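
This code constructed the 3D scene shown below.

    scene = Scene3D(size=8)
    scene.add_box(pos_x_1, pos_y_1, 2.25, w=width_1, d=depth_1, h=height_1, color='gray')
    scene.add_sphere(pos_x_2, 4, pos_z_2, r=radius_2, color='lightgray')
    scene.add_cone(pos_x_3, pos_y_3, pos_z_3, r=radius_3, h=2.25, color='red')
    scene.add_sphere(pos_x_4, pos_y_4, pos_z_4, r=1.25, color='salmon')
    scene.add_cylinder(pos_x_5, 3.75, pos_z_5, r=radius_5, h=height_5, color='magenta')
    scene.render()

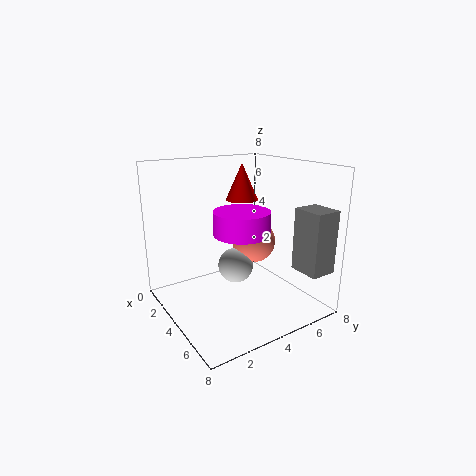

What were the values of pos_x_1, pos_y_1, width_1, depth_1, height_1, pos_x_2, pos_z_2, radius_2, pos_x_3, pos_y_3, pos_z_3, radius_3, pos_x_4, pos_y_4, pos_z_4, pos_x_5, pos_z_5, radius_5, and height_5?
pos_x_1 = 5.75; pos_y_1 = 6.5; width_1 = 1.75; depth_1 = 1.5; height_1 = 3.5; pos_x_2 = 3.75; pos_z_2 = 2.25; radius_2 = 1; pos_x_3 = 1.75; pos_y_3 = 5.75; pos_z_3 = 5.5; radius_3 = 1; pos_x_4 = 3.75; pos_y_4 = 5.25; pos_z_4 = 3.5; pos_x_5 = 4.75; pos_z_5 = 4.5; radius_5 = 1.5; height_5 = 1.25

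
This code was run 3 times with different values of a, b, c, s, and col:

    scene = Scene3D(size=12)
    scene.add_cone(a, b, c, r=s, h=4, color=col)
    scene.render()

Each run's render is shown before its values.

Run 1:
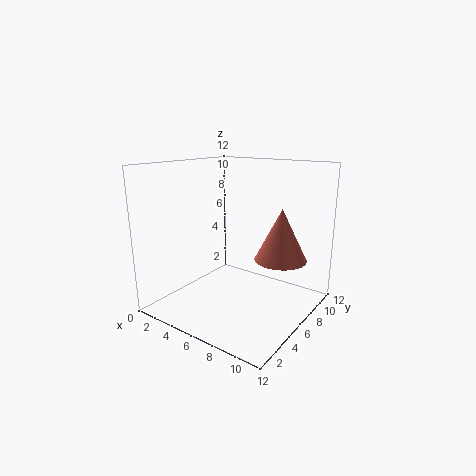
a = 10, b = 6, c = 5, s = 2, col = 'salmon'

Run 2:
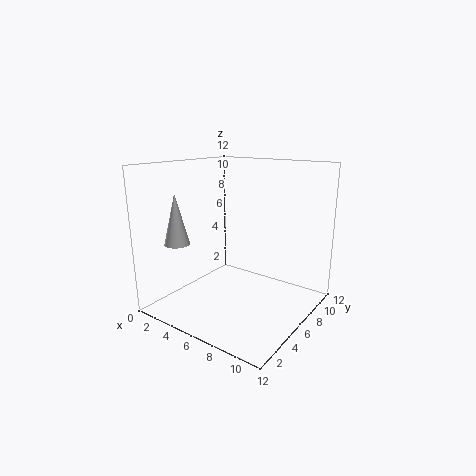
a = 3, b = 2, c = 6, s = 1, col = 'white'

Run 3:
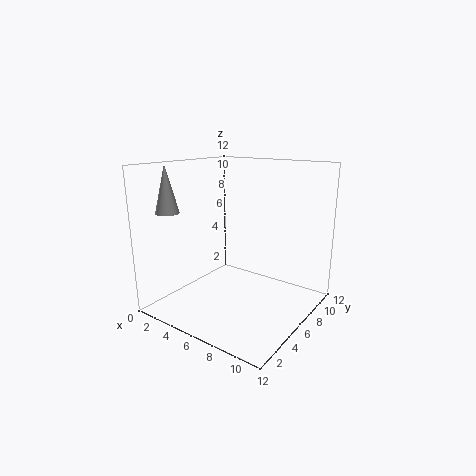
a = 1, b = 3, c = 8, s = 1, col = 'lightgray'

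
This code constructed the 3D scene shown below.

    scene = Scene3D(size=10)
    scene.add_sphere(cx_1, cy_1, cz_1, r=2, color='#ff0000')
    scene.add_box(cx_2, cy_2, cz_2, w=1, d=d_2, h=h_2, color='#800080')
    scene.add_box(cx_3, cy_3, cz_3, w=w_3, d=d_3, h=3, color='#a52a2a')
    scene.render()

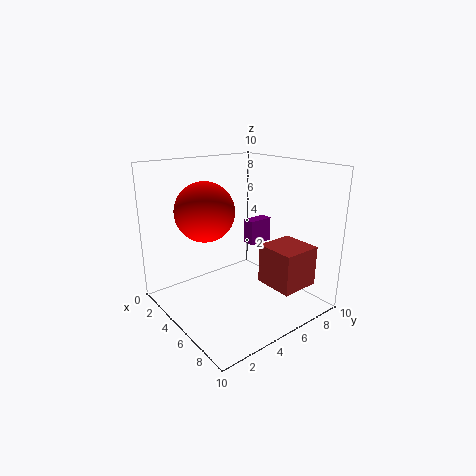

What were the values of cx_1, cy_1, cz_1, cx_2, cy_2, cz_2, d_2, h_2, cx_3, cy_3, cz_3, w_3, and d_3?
cx_1 = 4
cy_1 = 3
cz_1 = 7
cx_2 = 2
cy_2 = 8
cz_2 = 3
d_2 = 2
h_2 = 2
cx_3 = 5
cy_3 = 7
cz_3 = 1
w_3 = 3
d_3 = 3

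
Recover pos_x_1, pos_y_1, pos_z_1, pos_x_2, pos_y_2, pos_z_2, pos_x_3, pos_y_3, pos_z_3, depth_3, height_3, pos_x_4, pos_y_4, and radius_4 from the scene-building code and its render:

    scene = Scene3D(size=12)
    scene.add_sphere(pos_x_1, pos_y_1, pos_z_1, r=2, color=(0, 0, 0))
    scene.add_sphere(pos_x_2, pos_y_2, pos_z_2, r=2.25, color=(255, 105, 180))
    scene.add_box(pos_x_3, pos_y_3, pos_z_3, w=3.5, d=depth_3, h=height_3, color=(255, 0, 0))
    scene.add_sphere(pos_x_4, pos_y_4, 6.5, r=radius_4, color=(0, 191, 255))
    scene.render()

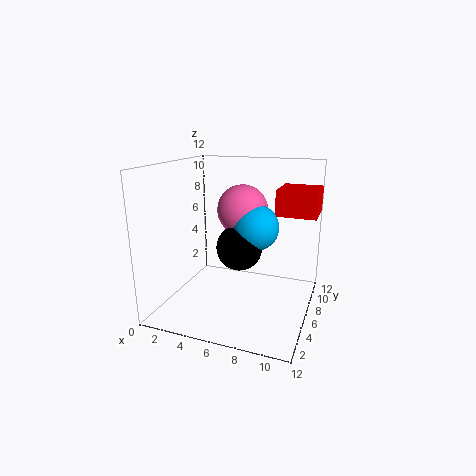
pos_x_1 = 5.75, pos_y_1 = 7, pos_z_1 = 4.75, pos_x_2 = 5.5, pos_y_2 = 8.5, pos_z_2 = 7.75, pos_x_3 = 8.5, pos_y_3 = 8.25, pos_z_3 = 7.5, depth_3 = 3.75, height_3 = 2.25, pos_x_4 = 7, pos_y_4 = 7.75, radius_4 = 2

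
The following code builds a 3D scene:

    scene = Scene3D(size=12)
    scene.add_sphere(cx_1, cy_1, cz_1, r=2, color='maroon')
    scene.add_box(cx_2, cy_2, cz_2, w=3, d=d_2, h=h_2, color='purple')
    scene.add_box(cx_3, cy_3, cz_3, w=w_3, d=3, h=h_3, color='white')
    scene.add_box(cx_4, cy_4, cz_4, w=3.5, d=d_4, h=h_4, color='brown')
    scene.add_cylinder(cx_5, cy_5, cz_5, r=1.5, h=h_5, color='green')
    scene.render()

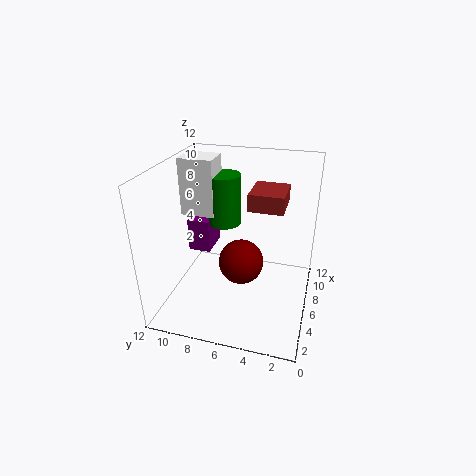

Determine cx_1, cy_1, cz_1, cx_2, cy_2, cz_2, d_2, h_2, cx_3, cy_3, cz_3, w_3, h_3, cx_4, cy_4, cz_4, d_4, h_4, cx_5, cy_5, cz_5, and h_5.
cx_1 = 7, cy_1 = 6, cz_1 = 3, cx_2 = 7, cy_2 = 9, cz_2 = 3.5, d_2 = 2, h_2 = 3, cx_3 = 7, cy_3 = 8.5, cz_3 = 7, w_3 = 2.5, h_3 = 5, cx_4 = 7, cy_4 = 2.5, cz_4 = 8, d_4 = 3, h_4 = 1.5, cx_5 = 8.5, cy_5 = 8, cz_5 = 6, h_5 = 4.5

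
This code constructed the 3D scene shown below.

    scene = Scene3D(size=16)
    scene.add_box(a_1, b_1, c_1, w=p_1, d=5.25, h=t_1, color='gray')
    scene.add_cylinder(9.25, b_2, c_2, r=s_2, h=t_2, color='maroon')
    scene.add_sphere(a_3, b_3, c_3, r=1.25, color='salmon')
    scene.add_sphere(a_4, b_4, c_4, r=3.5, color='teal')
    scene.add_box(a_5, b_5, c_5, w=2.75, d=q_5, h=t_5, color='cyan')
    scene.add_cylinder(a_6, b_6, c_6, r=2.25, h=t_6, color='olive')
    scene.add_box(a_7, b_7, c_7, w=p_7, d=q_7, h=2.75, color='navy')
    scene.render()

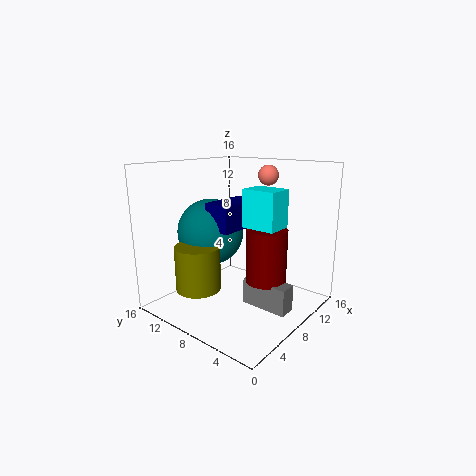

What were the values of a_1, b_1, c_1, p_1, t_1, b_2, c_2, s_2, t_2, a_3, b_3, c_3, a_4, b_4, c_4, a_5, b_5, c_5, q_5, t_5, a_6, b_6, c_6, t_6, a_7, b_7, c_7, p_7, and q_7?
a_1 = 7.75, b_1 = 1.75, c_1 = 0.5, p_1 = 2, t_1 = 3, b_2 = 5, c_2 = 3.25, s_2 = 2.25, t_2 = 6, a_3 = 14.5, b_3 = 8.5, c_3 = 14.25, a_4 = 5.5, b_4 = 9.75, c_4 = 9, a_5 = 5.5, b_5 = 2, c_5 = 10.25, q_5 = 3.5, t_5 = 3.75, a_6 = 2.25, b_6 = 8.5, c_6 = 4, t_6 = 4.5, a_7 = 3.75, b_7 = 6, c_7 = 9.75, p_7 = 5.25, q_7 = 2.75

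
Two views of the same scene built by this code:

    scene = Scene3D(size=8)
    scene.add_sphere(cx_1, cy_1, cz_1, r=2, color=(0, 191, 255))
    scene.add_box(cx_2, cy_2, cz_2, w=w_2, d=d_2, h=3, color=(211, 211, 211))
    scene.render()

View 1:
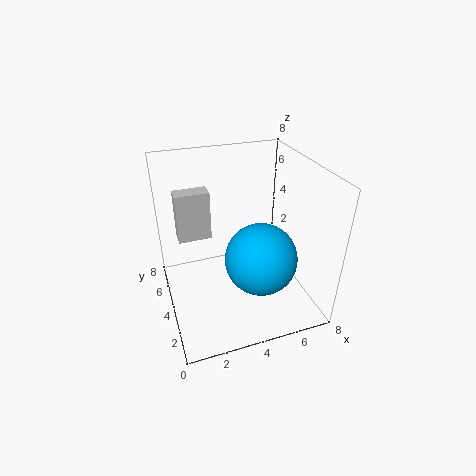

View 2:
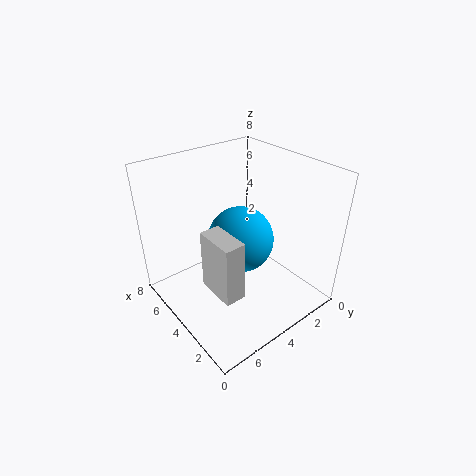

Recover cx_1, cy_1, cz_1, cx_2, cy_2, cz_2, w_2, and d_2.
cx_1 = 5
cy_1 = 3
cz_1 = 3
cx_2 = 1
cy_2 = 6
cz_2 = 3
w_2 = 2
d_2 = 1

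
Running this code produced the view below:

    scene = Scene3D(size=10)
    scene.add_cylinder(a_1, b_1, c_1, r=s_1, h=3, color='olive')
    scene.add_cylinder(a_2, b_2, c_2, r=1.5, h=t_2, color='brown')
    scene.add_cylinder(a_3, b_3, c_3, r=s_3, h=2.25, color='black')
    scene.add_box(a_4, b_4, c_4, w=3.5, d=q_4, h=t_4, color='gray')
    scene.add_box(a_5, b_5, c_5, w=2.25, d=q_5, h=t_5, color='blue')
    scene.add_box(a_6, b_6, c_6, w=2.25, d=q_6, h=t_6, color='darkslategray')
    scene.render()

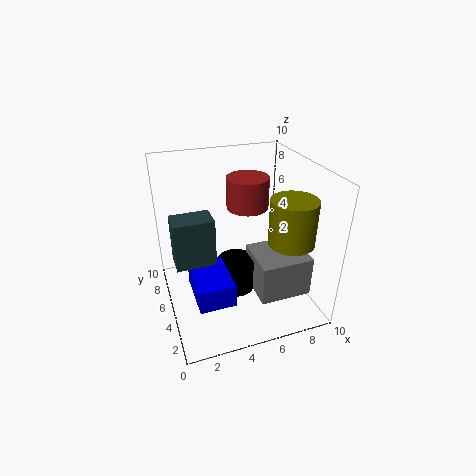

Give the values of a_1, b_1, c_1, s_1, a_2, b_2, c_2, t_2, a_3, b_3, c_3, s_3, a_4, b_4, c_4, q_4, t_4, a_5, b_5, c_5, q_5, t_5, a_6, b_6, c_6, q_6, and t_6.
a_1 = 7.75
b_1 = 2.5
c_1 = 5.5
s_1 = 1.5
a_2 = 6.25
b_2 = 6.5
c_2 = 6.5
t_2 = 2.25
a_3 = 4.5
b_3 = 4
c_3 = 1.75
s_3 = 1.25
a_4 = 5.5
b_4 = 1.5
c_4 = 1.75
q_4 = 3.25
t_4 = 2.75
a_5 = 1.25
b_5 = 1
c_5 = 2.75
q_5 = 3.25
t_5 = 1.5
a_6 = 0.25
b_6 = 1.5
c_6 = 5.75
q_6 = 1.5
t_6 = 2.75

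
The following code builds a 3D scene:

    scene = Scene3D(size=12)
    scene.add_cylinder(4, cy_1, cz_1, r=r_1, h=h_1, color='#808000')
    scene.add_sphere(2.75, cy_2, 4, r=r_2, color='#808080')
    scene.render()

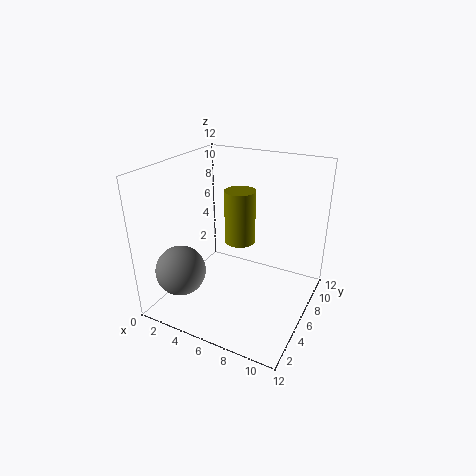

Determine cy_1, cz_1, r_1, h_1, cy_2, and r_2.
cy_1 = 10.25; cz_1 = 3.25; r_1 = 1.5; h_1 = 5.25; cy_2 = 2.25; r_2 = 2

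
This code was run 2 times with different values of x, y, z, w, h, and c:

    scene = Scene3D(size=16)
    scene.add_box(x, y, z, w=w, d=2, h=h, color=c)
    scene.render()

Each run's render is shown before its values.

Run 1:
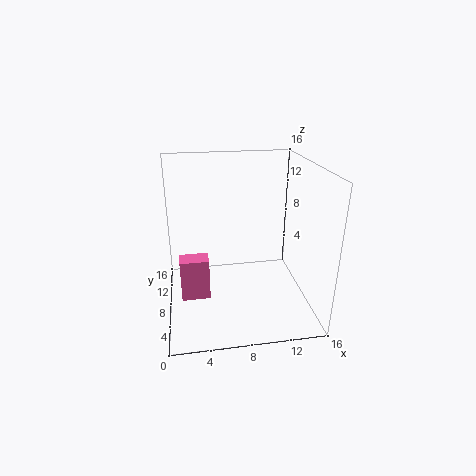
x = 1.5, y = 5, z = 2.5, w = 3, h = 4.5, c = 'hotpink'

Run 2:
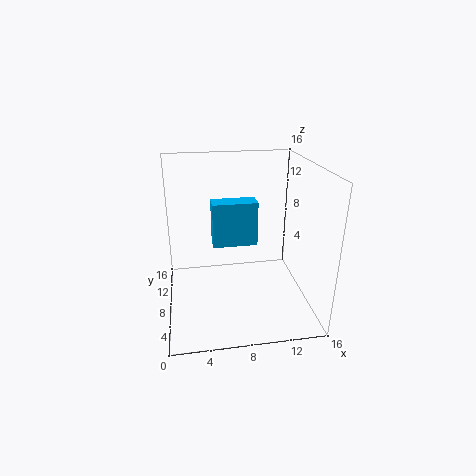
x = 5, y = 5, z = 8.5, w = 4.5, h = 4.5, c = 'deepskyblue'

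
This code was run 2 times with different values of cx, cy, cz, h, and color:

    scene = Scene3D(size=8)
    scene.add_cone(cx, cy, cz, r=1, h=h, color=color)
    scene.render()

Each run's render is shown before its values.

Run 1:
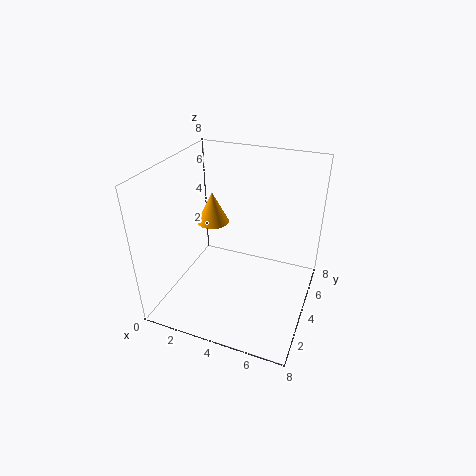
cx = 1.5, cy = 6, cz = 3.5, h = 2, color = 'orange'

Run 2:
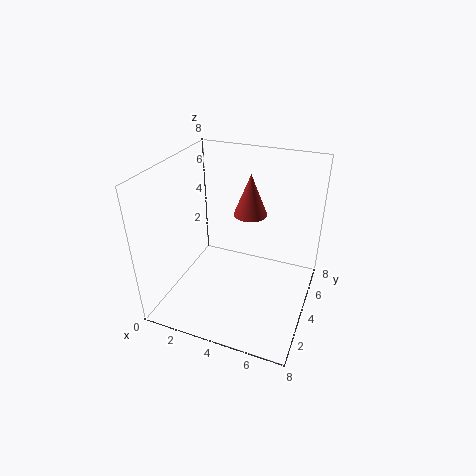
cx = 4, cy = 6, cz = 4.5, h = 2.5, color = 'brown'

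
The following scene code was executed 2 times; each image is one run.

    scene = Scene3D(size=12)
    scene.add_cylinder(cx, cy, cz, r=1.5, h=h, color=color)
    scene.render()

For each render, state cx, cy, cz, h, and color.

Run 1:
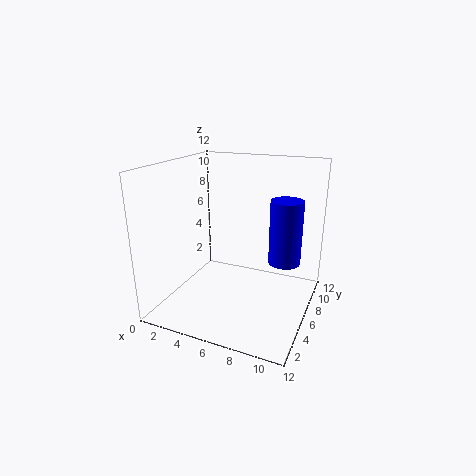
cx = 9; cy = 10; cz = 2.5; h = 6; color = 'blue'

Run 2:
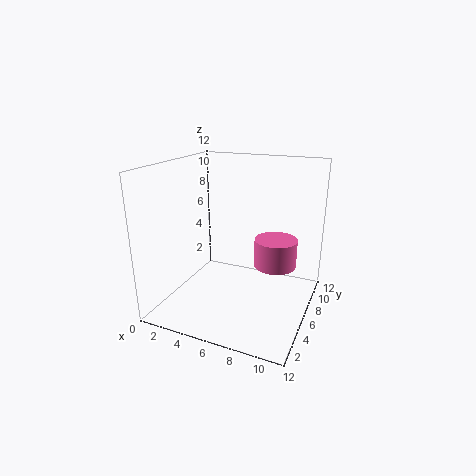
cx = 10; cy = 3.5; cz = 5.5; h = 2; color = 'hotpink'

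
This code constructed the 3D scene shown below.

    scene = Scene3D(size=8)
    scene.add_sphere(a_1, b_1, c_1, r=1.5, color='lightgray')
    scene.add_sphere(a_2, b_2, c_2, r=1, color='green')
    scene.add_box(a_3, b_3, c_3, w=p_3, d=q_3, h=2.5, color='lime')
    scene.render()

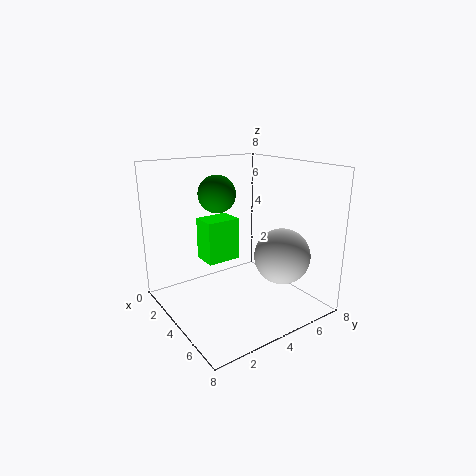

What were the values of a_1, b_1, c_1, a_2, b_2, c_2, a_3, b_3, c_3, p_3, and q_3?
a_1 = 6, b_1 = 5.5, c_1 = 3.25, a_2 = 3.5, b_2 = 3, c_2 = 6.5, a_3 = 1.5, b_3 = 2.75, c_3 = 2.25, p_3 = 1.5, q_3 = 2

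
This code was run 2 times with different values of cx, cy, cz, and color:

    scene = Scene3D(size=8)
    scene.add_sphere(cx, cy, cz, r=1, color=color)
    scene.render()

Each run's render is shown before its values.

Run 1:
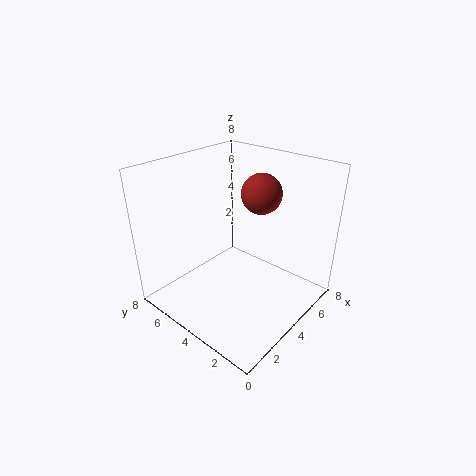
cx = 4; cy = 2.5; cz = 7; color = 'brown'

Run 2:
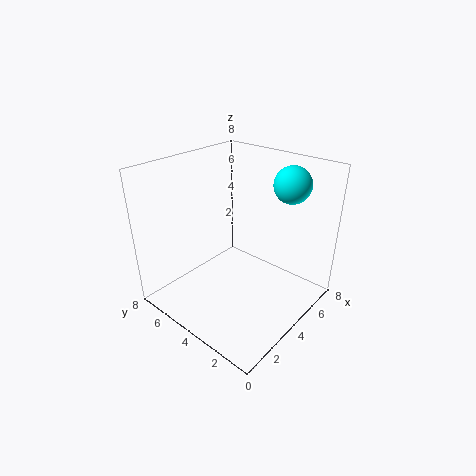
cx = 6; cy = 2; cz = 7; color = 'cyan'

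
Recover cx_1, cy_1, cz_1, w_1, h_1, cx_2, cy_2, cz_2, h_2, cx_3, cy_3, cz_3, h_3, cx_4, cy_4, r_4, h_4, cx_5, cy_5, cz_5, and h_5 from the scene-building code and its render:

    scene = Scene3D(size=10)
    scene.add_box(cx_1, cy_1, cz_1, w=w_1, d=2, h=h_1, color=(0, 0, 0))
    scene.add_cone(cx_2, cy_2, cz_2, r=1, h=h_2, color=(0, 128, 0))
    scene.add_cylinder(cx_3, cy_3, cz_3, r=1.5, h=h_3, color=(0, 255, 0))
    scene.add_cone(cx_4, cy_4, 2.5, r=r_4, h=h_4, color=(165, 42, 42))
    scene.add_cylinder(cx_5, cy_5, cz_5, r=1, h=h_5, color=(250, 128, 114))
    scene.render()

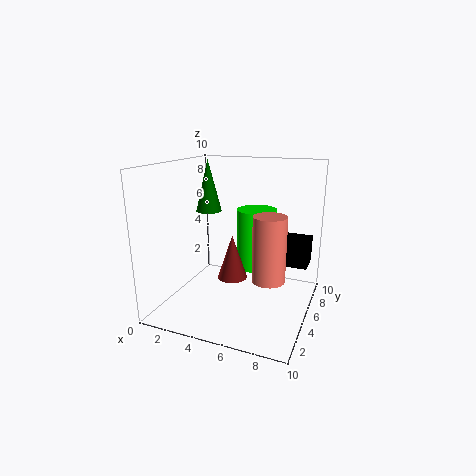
cx_1 = 6, cy_1 = 7, cz_1 = 2.5, w_1 = 3.5, h_1 = 2, cx_2 = 1.5, cy_2 = 7.5, cz_2 = 6, h_2 = 4, cx_3 = 5.5, cy_3 = 7.5, cz_3 = 2, h_3 = 4.5, cx_4 = 5, cy_4 = 4, r_4 = 1, h_4 = 3, cx_5 = 8, cy_5 = 2.5, cz_5 = 3.5, h_5 = 4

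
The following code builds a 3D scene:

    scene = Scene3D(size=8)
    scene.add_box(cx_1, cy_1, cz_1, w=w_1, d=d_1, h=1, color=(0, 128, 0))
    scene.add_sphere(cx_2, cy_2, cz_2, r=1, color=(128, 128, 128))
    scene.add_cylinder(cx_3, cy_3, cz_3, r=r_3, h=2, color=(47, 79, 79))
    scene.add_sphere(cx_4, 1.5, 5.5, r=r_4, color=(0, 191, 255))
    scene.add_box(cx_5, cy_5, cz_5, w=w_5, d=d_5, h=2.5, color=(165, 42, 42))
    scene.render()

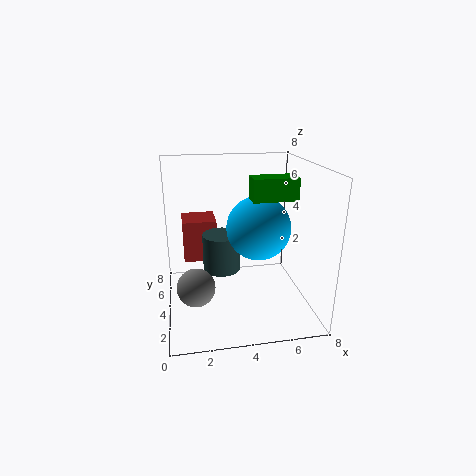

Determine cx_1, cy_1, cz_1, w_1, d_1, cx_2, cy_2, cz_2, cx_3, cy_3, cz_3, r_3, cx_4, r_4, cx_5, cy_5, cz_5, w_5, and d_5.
cx_1 = 4
cy_1 = 0.5
cz_1 = 7
w_1 = 2
d_1 = 1
cx_2 = 1.5
cy_2 = 2.5
cz_2 = 2
cx_3 = 3
cy_3 = 3.5
cz_3 = 2.5
r_3 = 1
cx_4 = 4.5
r_4 = 1.5
cx_5 = 1
cy_5 = 5.5
cz_5 = 2
w_5 = 2
d_5 = 2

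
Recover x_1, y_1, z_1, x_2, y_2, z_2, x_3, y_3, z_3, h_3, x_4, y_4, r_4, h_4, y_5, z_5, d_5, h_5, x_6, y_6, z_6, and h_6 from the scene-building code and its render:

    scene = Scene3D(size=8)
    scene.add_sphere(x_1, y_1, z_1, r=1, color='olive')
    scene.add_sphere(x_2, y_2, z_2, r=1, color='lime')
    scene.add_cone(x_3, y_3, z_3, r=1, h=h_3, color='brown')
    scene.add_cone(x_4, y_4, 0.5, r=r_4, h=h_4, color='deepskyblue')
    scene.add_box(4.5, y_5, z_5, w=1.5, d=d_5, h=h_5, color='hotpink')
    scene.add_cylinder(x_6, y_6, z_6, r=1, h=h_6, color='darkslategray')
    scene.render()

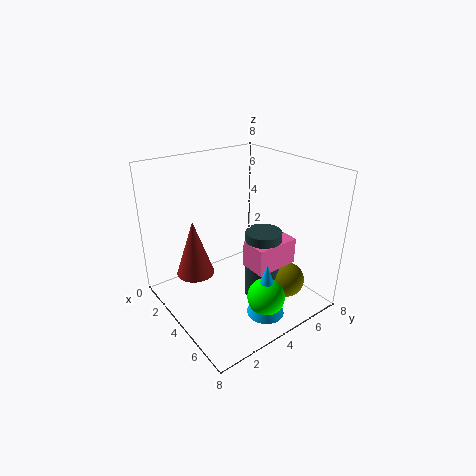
x_1 = 6, y_1 = 6, z_1 = 1.5, x_2 = 6.5, y_2 = 4, z_2 = 1.5, x_3 = 3.5, y_3 = 1.5, z_3 = 2.5, h_3 = 3, x_4 = 6.5, y_4 = 4, r_4 = 1, h_4 = 3, y_5 = 4, z_5 = 2.5, d_5 = 2.5, h_5 = 1.5, x_6 = 5, y_6 = 5, z_6 = 0.5, h_6 = 4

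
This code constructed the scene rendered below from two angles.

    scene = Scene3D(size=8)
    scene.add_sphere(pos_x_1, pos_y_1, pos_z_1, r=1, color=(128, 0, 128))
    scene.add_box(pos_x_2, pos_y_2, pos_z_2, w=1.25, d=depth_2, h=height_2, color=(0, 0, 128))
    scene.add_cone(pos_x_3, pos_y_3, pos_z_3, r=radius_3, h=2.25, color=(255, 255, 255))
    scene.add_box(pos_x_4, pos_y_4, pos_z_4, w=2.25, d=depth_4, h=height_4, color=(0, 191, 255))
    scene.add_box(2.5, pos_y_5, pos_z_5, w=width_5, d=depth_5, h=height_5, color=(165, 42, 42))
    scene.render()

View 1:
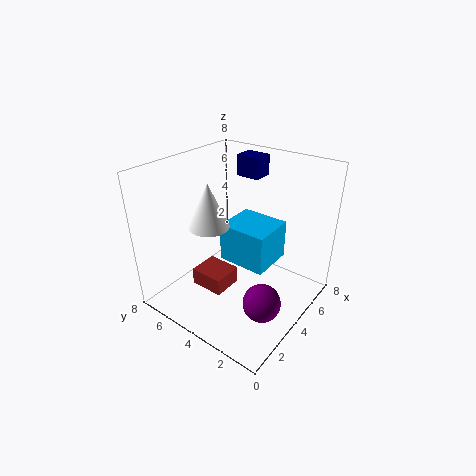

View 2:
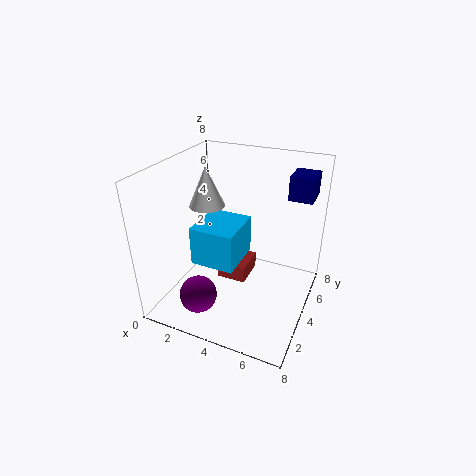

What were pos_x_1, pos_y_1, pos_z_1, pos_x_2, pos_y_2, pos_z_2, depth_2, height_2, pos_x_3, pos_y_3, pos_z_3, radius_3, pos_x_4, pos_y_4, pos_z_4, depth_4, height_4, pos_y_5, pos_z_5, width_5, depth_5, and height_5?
pos_x_1 = 2.75
pos_y_1 = 1.5
pos_z_1 = 1.5
pos_x_2 = 6.5
pos_y_2 = 4.5
pos_z_2 = 6.5
depth_2 = 1.5
height_2 = 1.25
pos_x_3 = 2
pos_y_3 = 4.25
pos_z_3 = 5.5
radius_3 = 1
pos_x_4 = 2.5
pos_y_4 = 1.5
pos_z_4 = 3.5
depth_4 = 2.5
height_4 = 2
pos_y_5 = 4.25
pos_z_5 = 0.75
width_5 = 1.75
depth_5 = 2
height_5 = 1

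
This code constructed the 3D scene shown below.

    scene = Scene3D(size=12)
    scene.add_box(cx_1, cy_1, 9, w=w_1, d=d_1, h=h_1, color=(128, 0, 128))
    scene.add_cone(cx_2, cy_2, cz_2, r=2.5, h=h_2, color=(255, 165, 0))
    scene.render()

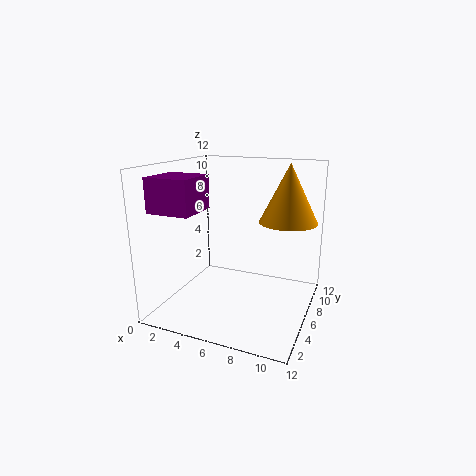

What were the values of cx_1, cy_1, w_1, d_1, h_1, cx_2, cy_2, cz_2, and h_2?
cx_1 = 1.5; cy_1 = 0.25; w_1 = 3.25; d_1 = 3.25; h_1 = 2.5; cx_2 = 9.5; cy_2 = 8.75; cz_2 = 7; h_2 = 5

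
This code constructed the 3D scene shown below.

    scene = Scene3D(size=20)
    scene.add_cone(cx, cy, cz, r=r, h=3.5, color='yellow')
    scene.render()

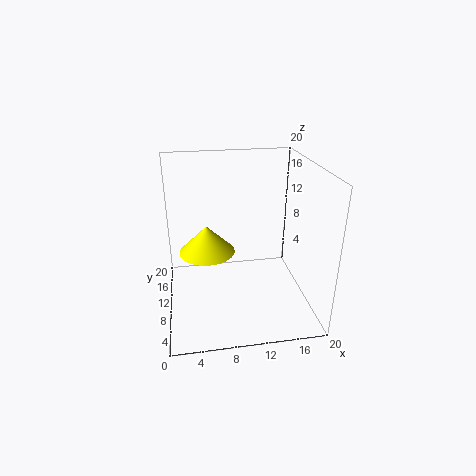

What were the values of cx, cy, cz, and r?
cx = 5.5; cy = 7; cz = 10; r = 3.5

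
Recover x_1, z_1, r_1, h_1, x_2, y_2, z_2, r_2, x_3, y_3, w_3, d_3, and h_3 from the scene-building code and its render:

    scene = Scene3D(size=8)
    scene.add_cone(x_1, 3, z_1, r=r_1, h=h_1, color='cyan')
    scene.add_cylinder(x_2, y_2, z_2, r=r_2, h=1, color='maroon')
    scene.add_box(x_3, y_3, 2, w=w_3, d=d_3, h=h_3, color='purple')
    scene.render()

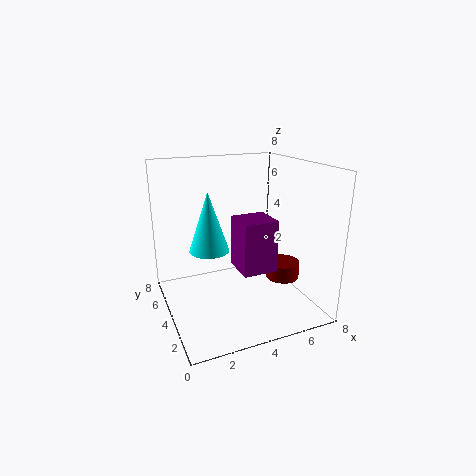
x_1 = 2; z_1 = 4; r_1 = 1; h_1 = 3; x_2 = 7; y_2 = 4; z_2 = 1; r_2 = 1; x_3 = 4; y_3 = 3; w_3 = 2; d_3 = 2; h_3 = 3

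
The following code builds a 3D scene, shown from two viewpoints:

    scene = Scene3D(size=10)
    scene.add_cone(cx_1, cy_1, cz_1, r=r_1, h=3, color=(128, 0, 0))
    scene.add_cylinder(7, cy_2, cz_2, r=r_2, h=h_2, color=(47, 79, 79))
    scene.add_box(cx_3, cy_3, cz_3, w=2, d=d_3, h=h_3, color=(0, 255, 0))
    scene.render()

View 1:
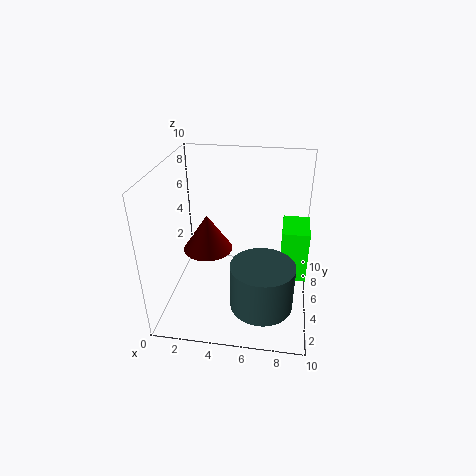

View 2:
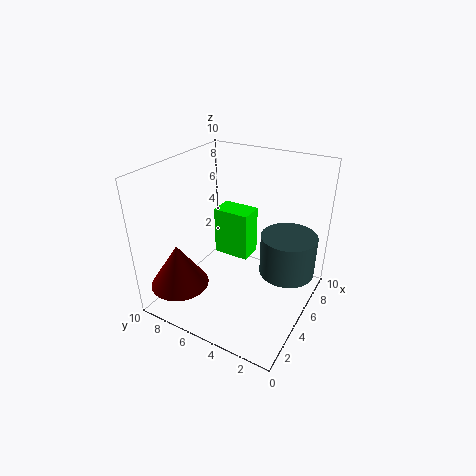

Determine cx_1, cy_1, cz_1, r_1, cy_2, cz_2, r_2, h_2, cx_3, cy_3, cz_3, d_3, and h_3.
cx_1 = 2; cy_1 = 8; cz_1 = 2; r_1 = 2; cy_2 = 2; cz_2 = 2; r_2 = 2; h_2 = 3; cx_3 = 8; cy_3 = 6; cz_3 = 1; d_3 = 3; h_3 = 4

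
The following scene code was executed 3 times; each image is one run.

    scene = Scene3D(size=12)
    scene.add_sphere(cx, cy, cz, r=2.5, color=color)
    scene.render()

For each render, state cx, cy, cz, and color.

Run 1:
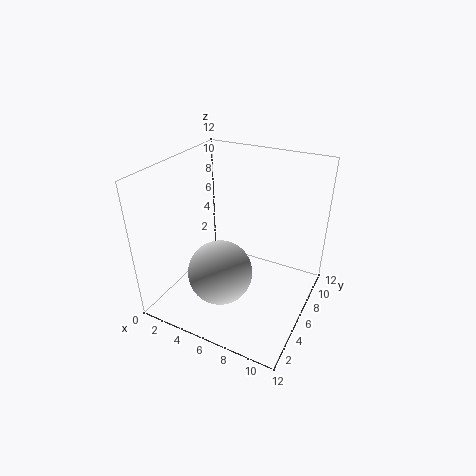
cx = 6, cy = 3, cz = 4.5, color = 'lightgray'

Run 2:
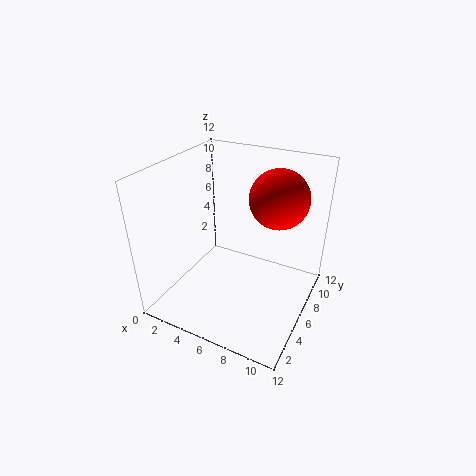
cx = 8.5, cy = 8.5, cz = 9, color = 'red'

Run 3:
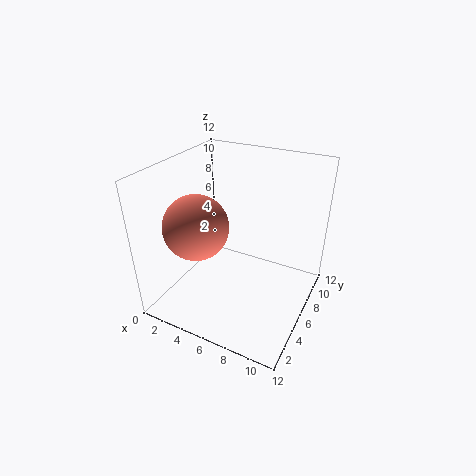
cx = 4, cy = 3, cz = 8, color = 'salmon'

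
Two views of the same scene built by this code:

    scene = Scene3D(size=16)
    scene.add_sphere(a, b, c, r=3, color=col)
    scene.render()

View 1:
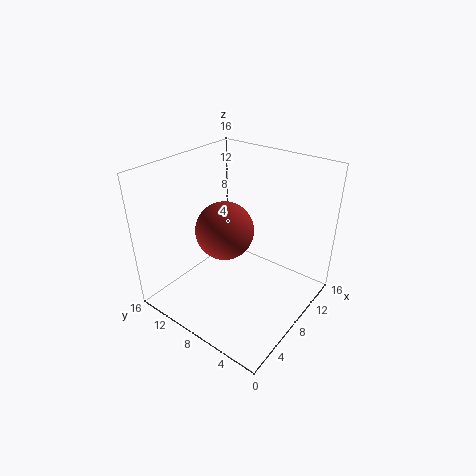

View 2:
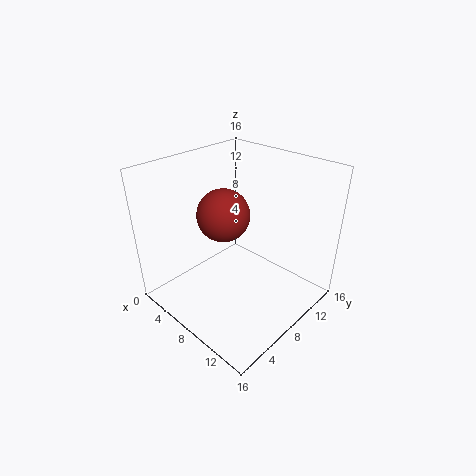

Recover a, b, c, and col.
a = 5.75
b = 8
c = 10
col = 'brown'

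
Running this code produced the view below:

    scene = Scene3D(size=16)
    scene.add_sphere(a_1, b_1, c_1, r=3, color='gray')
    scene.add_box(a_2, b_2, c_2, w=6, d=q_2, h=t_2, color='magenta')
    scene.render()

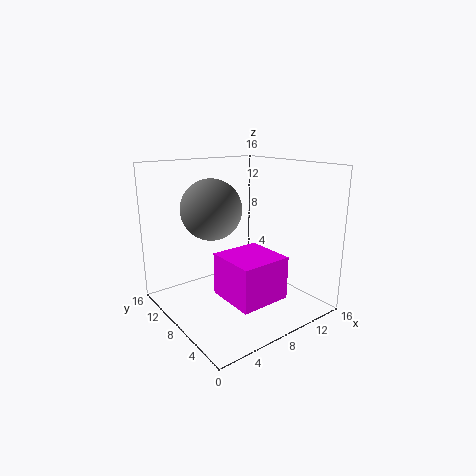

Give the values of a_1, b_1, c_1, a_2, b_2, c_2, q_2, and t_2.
a_1 = 4; b_1 = 7; c_1 = 12; a_2 = 6; b_2 = 4; c_2 = 1; q_2 = 6; t_2 = 5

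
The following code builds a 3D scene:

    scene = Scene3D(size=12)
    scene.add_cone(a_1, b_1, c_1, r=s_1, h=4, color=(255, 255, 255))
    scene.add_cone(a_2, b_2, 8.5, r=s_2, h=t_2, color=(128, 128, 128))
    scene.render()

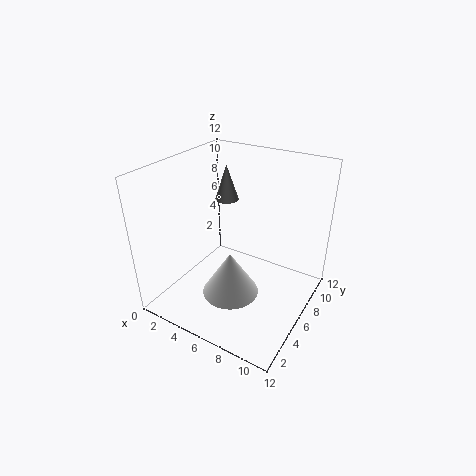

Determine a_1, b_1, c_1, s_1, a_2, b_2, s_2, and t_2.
a_1 = 5.5
b_1 = 5.5
c_1 = 0.5
s_1 = 2.5
a_2 = 4
b_2 = 7.5
s_2 = 1
t_2 = 3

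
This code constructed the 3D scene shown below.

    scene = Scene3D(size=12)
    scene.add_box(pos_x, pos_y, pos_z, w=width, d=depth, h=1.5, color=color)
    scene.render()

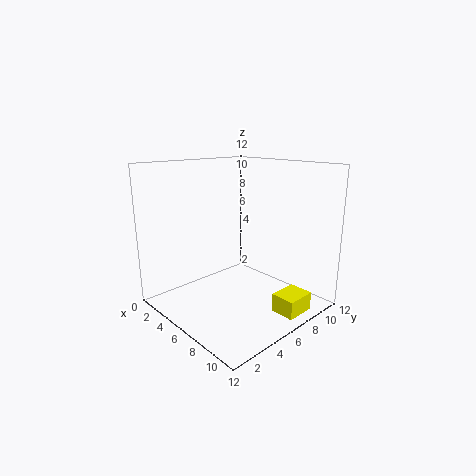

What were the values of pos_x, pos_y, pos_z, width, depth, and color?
pos_x = 9.5; pos_y = 6.5; pos_z = 0.5; width = 2; depth = 2.5; color = 'yellow'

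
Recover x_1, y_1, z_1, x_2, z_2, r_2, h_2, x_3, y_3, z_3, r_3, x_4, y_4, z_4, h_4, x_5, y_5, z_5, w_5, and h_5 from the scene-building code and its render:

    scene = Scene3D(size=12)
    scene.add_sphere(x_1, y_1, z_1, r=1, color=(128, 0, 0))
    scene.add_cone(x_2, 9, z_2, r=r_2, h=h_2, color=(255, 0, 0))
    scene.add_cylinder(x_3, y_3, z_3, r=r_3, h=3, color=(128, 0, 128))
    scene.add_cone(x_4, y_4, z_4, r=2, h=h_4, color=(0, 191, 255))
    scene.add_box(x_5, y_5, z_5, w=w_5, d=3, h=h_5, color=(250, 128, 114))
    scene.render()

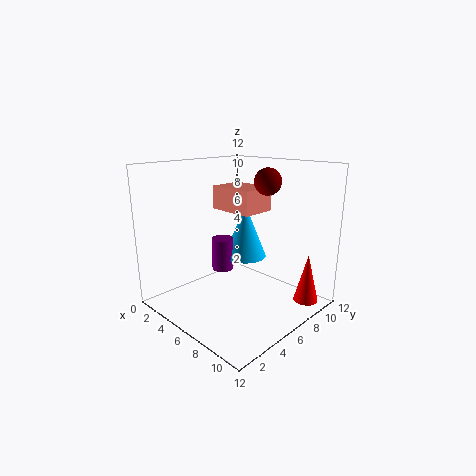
x_1 = 9; y_1 = 6; z_1 = 11; x_2 = 11; z_2 = 1; r_2 = 1; h_2 = 4; x_3 = 3; y_3 = 7; z_3 = 2; r_3 = 1; x_4 = 4; y_4 = 9; z_4 = 3; h_4 = 5; x_5 = 3; y_5 = 6; z_5 = 8; w_5 = 4; h_5 = 2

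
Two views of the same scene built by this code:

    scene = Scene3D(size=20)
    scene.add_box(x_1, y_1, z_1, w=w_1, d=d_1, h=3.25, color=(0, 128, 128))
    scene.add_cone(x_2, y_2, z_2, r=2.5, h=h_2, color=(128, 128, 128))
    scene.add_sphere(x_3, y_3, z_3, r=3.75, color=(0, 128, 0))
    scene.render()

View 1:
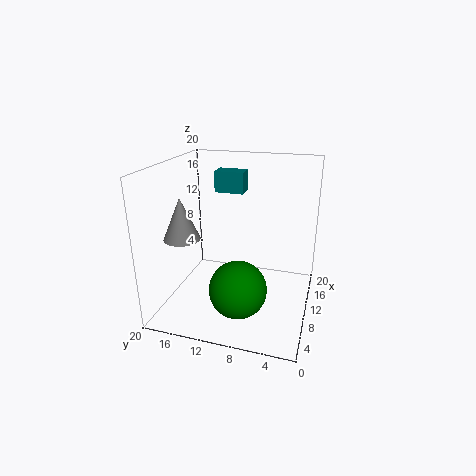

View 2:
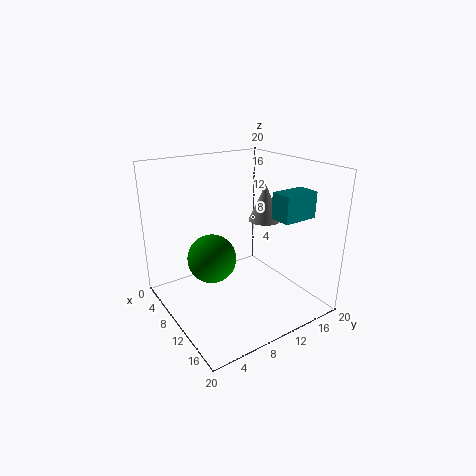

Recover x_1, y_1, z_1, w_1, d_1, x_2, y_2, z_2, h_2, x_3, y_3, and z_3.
x_1 = 15.75
y_1 = 11
z_1 = 14.5
w_1 = 2.75
d_1 = 4.5
x_2 = 7
y_2 = 17
z_2 = 10.25
h_2 = 5.75
x_3 = 5
y_3 = 8.5
z_3 = 5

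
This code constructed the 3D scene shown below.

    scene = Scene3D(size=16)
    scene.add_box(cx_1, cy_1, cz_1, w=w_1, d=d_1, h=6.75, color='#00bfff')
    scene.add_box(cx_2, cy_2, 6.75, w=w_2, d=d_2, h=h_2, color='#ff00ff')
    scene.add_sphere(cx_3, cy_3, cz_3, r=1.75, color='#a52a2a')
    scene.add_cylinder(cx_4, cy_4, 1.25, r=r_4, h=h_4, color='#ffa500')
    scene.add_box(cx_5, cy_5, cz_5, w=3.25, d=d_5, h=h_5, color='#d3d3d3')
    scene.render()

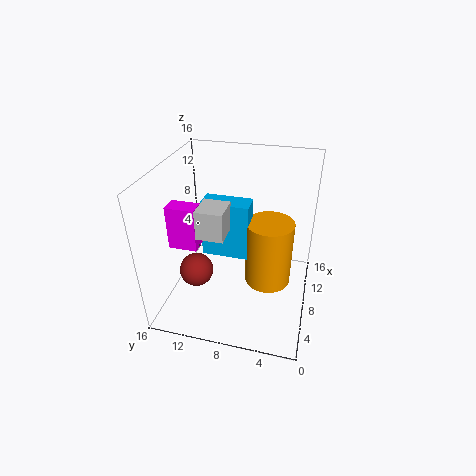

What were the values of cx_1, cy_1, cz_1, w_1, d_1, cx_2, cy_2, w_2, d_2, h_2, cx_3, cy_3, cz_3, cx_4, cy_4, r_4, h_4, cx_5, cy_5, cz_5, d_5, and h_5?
cx_1 = 8.5; cy_1 = 7; cz_1 = 4.75; w_1 = 2.5; d_1 = 5.5; cx_2 = 6; cy_2 = 12.25; w_2 = 2; d_2 = 3.25; h_2 = 5; cx_3 = 4; cy_3 = 11.5; cz_3 = 6; cx_4 = 10; cy_4 = 4.75; r_4 = 2.75; h_4 = 8; cx_5 = 5.5; cy_5 = 9; cz_5 = 8.75; d_5 = 3; h_5 = 3.25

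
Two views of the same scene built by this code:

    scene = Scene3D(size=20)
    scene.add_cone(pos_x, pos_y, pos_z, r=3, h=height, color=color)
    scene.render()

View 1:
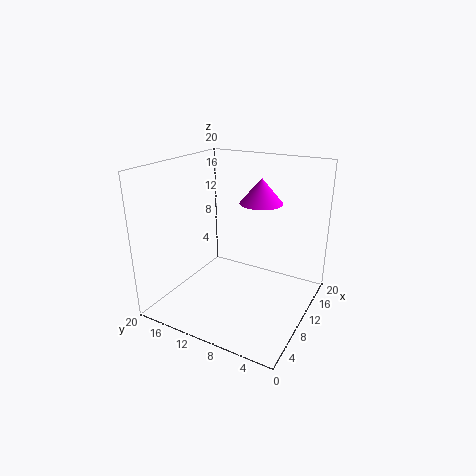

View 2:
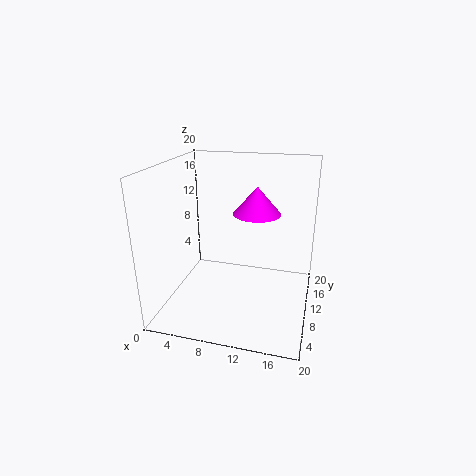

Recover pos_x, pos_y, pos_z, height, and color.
pos_x = 13; pos_y = 8; pos_z = 14.5; height = 3.5; color = 'magenta'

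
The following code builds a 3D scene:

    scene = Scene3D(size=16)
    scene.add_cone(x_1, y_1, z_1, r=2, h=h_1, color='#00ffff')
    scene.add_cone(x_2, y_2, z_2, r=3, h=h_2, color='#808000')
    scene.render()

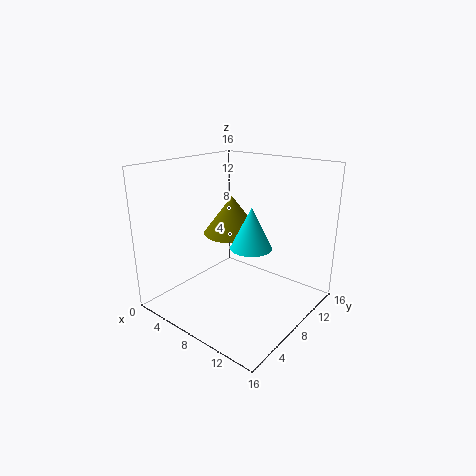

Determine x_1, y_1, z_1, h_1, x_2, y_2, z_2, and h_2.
x_1 = 12; y_1 = 5; z_1 = 9; h_1 = 4; x_2 = 8; y_2 = 7; z_2 = 9; h_2 = 4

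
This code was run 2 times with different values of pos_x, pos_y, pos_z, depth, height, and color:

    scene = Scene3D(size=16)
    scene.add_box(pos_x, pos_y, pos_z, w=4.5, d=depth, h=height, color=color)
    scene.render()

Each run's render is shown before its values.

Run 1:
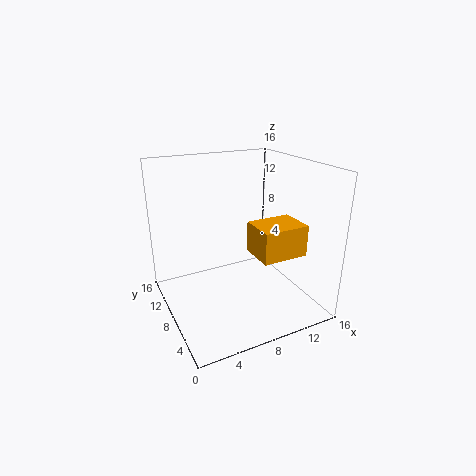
pos_x = 7, pos_y = 0.5, pos_z = 8.5, depth = 3.5, height = 3, color = 'orange'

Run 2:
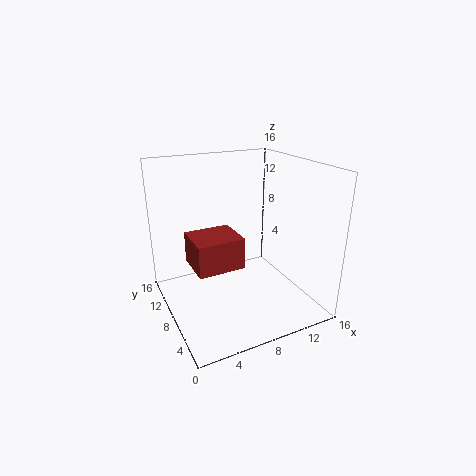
pos_x = 1.5, pos_y = 2.5, pos_z = 7.5, depth = 4, height = 3, color = 'brown'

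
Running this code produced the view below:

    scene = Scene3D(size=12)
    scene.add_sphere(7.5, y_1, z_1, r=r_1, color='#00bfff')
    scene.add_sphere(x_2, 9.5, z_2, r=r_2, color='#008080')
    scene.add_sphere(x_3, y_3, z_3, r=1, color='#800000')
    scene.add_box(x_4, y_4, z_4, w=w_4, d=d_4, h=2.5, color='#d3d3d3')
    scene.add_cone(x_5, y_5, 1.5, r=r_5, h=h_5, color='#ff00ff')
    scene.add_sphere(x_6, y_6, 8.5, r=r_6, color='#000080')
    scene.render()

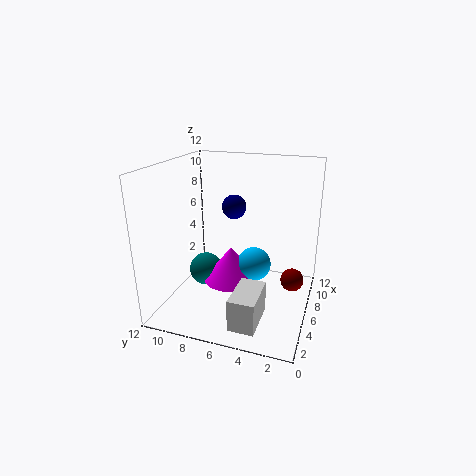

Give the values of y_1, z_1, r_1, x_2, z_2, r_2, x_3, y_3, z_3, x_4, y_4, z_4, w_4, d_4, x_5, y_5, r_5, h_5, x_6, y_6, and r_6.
y_1 = 5
z_1 = 3
r_1 = 1.5
x_2 = 7
z_2 = 2
r_2 = 1.5
x_3 = 7.5
y_3 = 1.5
z_3 = 2
x_4 = 0.5
y_4 = 3
z_4 = 1
w_4 = 3.5
d_4 = 2
x_5 = 7
y_5 = 7
r_5 = 2.5
h_5 = 3
x_6 = 6.5
y_6 = 6.5
r_6 = 1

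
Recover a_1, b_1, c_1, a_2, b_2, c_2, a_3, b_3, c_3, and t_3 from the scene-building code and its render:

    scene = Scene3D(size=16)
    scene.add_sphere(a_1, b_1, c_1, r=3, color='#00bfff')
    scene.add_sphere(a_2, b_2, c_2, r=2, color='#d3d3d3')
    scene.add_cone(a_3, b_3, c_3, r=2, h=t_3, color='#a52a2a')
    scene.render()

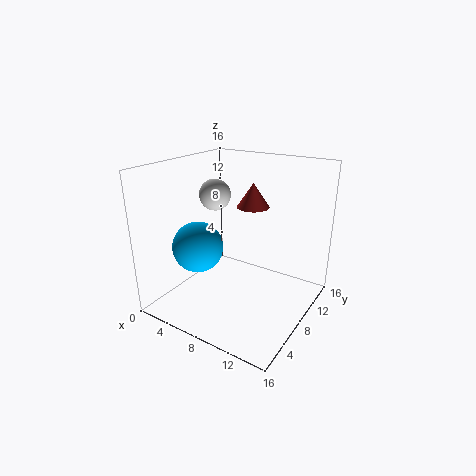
a_1 = 3; b_1 = 7; c_1 = 6; a_2 = 2; b_2 = 12; c_2 = 11; a_3 = 7; b_3 = 13; c_3 = 10; t_3 = 3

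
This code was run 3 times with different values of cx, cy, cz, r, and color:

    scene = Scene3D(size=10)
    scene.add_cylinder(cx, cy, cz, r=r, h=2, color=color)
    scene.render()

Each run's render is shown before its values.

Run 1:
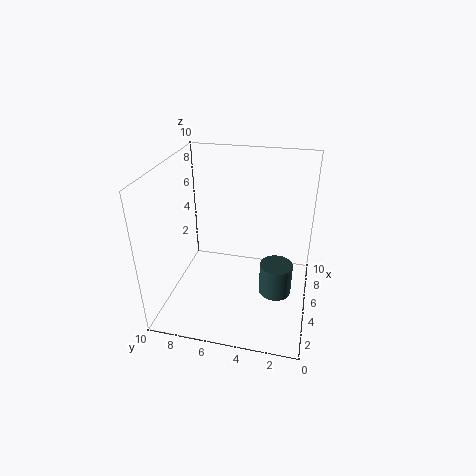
cx = 2.5, cy = 2, cz = 3, r = 1, color = 'darkslategray'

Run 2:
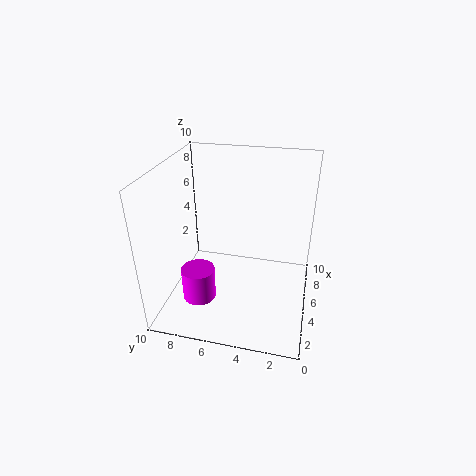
cx = 1, cy = 6.5, cz = 3, r = 1, color = 'magenta'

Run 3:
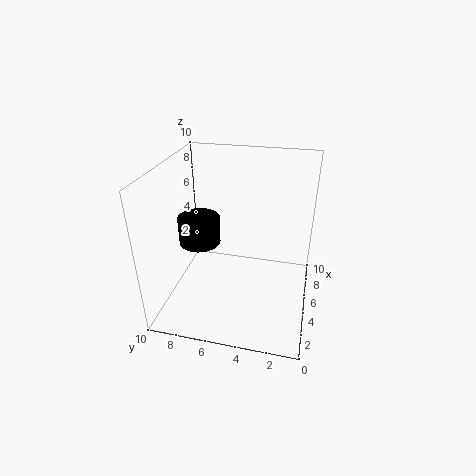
cx = 5.5, cy = 8, cz = 4, r = 1.5, color = 'black'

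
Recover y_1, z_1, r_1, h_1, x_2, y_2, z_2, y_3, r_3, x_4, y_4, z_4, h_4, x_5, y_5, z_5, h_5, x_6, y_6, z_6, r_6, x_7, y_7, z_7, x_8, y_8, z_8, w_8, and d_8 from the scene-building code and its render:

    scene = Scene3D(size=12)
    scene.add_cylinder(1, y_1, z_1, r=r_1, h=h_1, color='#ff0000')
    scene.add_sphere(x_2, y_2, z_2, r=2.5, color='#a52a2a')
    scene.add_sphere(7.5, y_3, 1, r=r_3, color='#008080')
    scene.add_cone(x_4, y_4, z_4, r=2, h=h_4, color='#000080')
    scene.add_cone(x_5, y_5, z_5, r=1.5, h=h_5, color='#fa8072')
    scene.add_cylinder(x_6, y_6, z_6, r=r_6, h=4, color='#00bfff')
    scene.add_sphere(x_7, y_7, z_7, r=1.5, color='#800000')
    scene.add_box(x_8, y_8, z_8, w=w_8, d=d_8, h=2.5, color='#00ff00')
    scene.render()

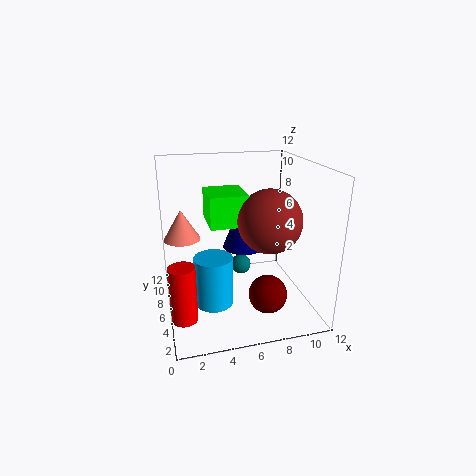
y_1 = 3; z_1 = 1; r_1 = 1; h_1 = 4.5; x_2 = 8; y_2 = 4; z_2 = 8; y_3 = 10.5; r_3 = 1; x_4 = 7.5; y_4 = 9.5; z_4 = 3.5; h_4 = 5; x_5 = 1.5; y_5 = 7; z_5 = 6; h_5 = 2.5; x_6 = 3.5; y_6 = 4; z_6 = 1.5; r_6 = 1.5; x_7 = 7.5; y_7 = 2.5; z_7 = 2.5; x_8 = 3.5; y_8 = 4.5; z_8 = 7.5; w_8 = 3; d_8 = 3.5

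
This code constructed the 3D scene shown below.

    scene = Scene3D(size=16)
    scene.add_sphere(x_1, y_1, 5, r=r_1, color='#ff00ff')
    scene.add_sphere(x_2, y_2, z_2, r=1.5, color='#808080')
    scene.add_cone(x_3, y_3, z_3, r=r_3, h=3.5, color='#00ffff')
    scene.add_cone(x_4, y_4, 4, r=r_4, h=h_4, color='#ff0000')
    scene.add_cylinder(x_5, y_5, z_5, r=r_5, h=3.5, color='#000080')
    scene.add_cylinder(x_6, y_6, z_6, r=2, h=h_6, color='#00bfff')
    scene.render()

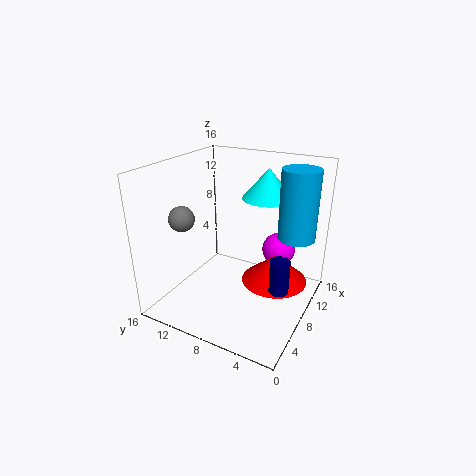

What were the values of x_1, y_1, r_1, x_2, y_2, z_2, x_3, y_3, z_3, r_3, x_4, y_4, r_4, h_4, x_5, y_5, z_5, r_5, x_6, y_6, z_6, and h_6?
x_1 = 13; y_1 = 5; r_1 = 2; x_2 = 6.5; y_2 = 14.5; z_2 = 9.5; x_3 = 12.5; y_3 = 6.5; z_3 = 11.5; r_3 = 3; x_4 = 8; y_4 = 3.5; r_4 = 3.5; h_4 = 3; x_5 = 5.5; y_5 = 2; z_5 = 4.5; r_5 = 1; x_6 = 10; y_6 = 2; z_6 = 8.5; h_6 = 7.5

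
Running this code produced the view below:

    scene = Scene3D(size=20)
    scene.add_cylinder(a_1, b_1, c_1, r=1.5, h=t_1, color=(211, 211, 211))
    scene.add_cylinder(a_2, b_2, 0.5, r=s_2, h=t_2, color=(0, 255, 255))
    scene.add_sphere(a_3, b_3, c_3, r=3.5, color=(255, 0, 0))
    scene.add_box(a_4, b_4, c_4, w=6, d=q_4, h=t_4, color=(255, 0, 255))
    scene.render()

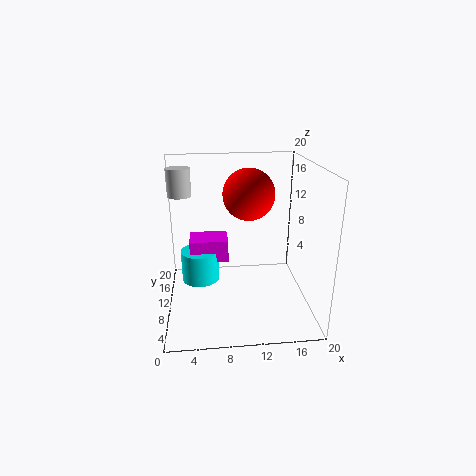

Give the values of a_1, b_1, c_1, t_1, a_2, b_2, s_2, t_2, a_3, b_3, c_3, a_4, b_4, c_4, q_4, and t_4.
a_1 = 2.5, b_1 = 9, c_1 = 16.5, t_1 = 3.5, a_2 = 4.5, b_2 = 16, s_2 = 3, t_2 = 5, a_3 = 11.5, b_3 = 10.5, c_3 = 16, a_4 = 3, b_4 = 14.5, c_4 = 4, q_4 = 4.5, t_4 = 3.5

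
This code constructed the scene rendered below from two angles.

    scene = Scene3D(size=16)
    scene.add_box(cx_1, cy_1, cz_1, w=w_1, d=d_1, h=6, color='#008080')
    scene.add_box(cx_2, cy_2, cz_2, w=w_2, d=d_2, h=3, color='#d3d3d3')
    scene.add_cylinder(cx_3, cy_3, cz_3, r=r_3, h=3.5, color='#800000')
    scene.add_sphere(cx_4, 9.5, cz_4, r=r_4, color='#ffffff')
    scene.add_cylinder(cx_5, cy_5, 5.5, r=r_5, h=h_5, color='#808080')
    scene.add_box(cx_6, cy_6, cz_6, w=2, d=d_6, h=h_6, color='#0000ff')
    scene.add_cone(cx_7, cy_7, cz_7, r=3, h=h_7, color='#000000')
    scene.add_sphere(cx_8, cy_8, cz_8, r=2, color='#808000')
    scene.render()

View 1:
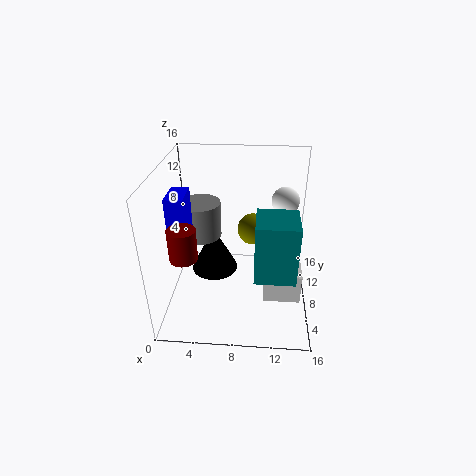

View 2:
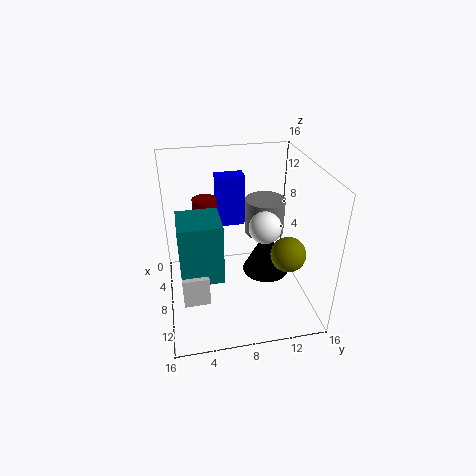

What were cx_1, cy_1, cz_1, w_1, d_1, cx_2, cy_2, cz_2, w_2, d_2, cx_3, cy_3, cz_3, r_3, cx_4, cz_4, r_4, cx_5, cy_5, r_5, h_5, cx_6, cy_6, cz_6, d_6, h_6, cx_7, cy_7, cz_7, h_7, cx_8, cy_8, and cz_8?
cx_1 = 10
cy_1 = 1.5
cz_1 = 7
w_1 = 4
d_1 = 4
cx_2 = 11
cy_2 = 1.5
cz_2 = 5
w_2 = 3.5
d_2 = 2.5
cx_3 = 2.5
cy_3 = 5
cz_3 = 7
r_3 = 1.5
cx_4 = 13
cz_4 = 12
r_4 = 1.5
cx_5 = 3
cy_5 = 12.5
r_5 = 2.5
h_5 = 4.5
cx_6 = 0.5
cy_6 = 6.5
cz_6 = 6.5
d_6 = 3.5
h_6 = 6.5
cx_7 = 4.5
cy_7 = 12.5
cz_7 = 0.5
h_7 = 6
cx_8 = 9.5
cy_8 = 13.5
cz_8 = 6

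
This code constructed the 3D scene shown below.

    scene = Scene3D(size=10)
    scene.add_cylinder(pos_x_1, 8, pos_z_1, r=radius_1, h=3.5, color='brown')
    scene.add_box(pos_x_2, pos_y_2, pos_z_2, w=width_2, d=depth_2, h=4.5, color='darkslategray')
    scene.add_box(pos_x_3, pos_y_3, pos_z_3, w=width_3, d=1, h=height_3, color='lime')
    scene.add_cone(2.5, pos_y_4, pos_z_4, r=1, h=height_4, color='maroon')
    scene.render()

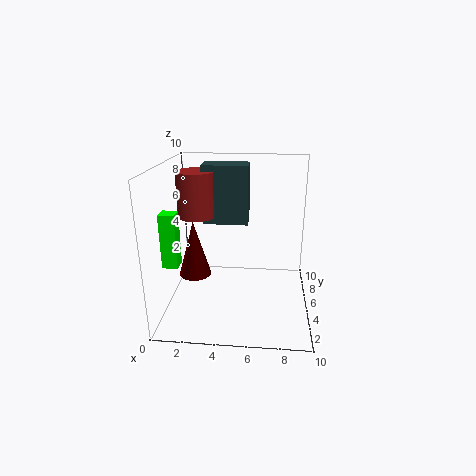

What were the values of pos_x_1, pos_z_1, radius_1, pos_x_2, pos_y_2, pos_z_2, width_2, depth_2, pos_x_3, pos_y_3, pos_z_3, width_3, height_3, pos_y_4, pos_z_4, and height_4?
pos_x_1 = 1.5, pos_z_1 = 5.5, radius_1 = 1.5, pos_x_2 = 2, pos_y_2 = 7.5, pos_z_2 = 5, width_2 = 3.5, depth_2 = 2, pos_x_3 = 0.5, pos_y_3 = 2, pos_z_3 = 4, width_3 = 1, height_3 = 3.5, pos_y_4 = 2.5, pos_z_4 = 3.5, height_4 = 3.5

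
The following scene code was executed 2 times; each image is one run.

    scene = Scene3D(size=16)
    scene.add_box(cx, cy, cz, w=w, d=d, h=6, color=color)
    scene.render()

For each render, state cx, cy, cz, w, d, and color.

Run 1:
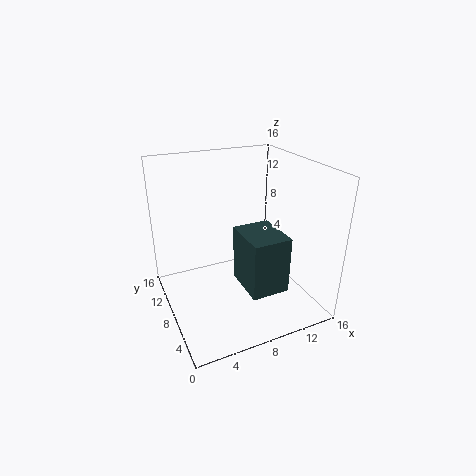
cx = 7
cy = 2
cz = 4
w = 4
d = 5
color = 'darkslategray'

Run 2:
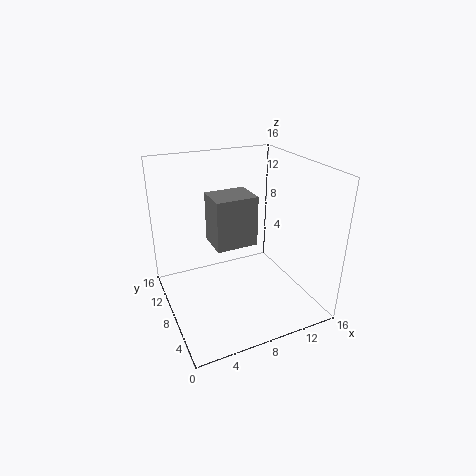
cx = 6
cy = 9
cz = 6
w = 5
d = 4
color = 'gray'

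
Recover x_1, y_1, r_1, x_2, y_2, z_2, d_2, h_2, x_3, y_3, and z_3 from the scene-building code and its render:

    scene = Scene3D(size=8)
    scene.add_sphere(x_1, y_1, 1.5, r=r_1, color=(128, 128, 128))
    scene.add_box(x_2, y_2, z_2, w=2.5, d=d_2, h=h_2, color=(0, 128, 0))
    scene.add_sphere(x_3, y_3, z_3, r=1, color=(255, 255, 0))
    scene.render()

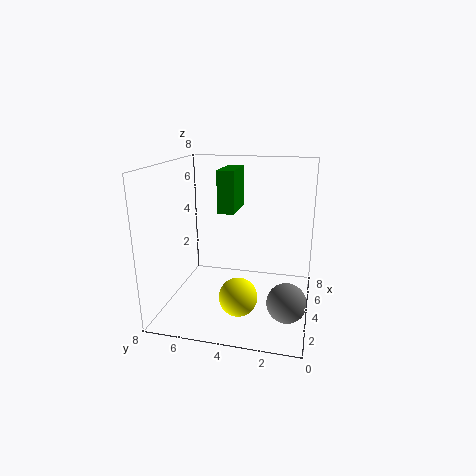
x_1 = 2, y_1 = 1, r_1 = 1, x_2 = 5, y_2 = 4.5, z_2 = 5, d_2 = 1, h_2 = 2.5, x_3 = 2, y_3 = 3.5, z_3 = 1.5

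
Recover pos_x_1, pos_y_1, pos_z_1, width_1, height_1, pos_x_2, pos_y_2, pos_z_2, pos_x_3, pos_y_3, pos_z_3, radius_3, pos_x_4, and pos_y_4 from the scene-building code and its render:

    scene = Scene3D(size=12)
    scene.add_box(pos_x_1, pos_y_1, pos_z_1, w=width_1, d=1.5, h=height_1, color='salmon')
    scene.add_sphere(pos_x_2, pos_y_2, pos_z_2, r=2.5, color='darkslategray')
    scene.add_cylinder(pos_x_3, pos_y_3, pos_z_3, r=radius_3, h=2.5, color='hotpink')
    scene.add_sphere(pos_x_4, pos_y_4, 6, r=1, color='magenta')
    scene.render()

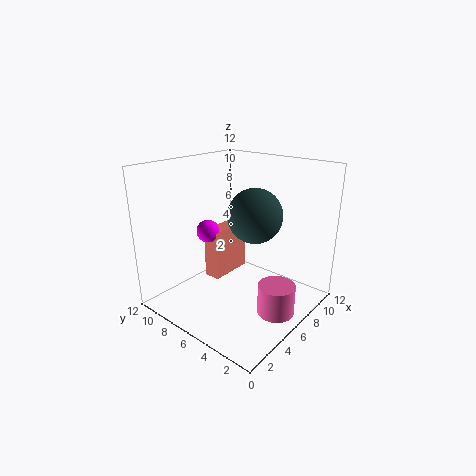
pos_x_1 = 5.5
pos_y_1 = 8
pos_z_1 = 1.5
width_1 = 4
height_1 = 4.5
pos_x_2 = 9
pos_y_2 = 6.5
pos_z_2 = 7
pos_x_3 = 6
pos_y_3 = 2
pos_z_3 = 0.5
radius_3 = 1.5
pos_x_4 = 5.5
pos_y_4 = 9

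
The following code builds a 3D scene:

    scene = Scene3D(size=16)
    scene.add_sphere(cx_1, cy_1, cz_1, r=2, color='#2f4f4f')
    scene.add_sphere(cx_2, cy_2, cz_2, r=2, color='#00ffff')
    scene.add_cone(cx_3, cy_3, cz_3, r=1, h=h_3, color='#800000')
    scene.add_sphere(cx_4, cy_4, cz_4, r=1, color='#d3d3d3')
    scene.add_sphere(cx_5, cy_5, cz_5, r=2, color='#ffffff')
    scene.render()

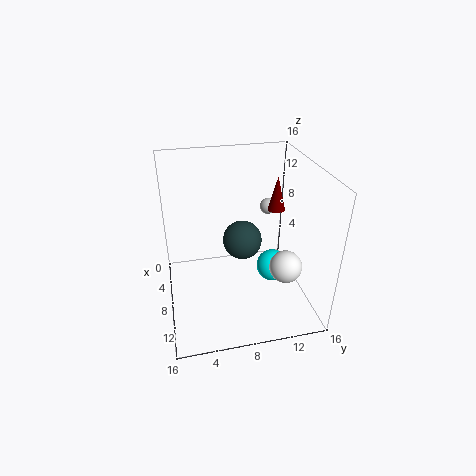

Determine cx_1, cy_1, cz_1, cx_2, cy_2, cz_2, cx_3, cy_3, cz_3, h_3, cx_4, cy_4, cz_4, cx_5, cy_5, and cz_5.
cx_1 = 10; cy_1 = 8; cz_1 = 9; cx_2 = 6; cy_2 = 13; cz_2 = 2; cx_3 = 6; cy_3 = 13; cz_3 = 10; h_3 = 4; cx_4 = 3; cy_4 = 13; cz_4 = 9; cx_5 = 8; cy_5 = 14; cz_5 = 3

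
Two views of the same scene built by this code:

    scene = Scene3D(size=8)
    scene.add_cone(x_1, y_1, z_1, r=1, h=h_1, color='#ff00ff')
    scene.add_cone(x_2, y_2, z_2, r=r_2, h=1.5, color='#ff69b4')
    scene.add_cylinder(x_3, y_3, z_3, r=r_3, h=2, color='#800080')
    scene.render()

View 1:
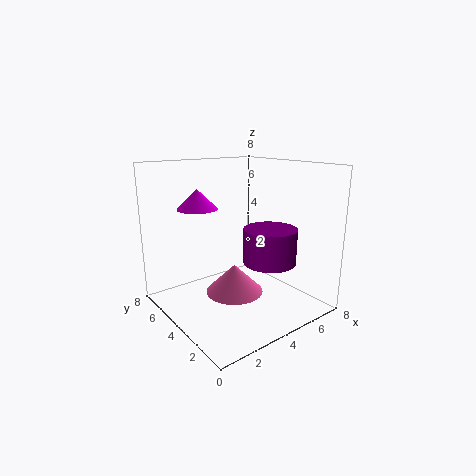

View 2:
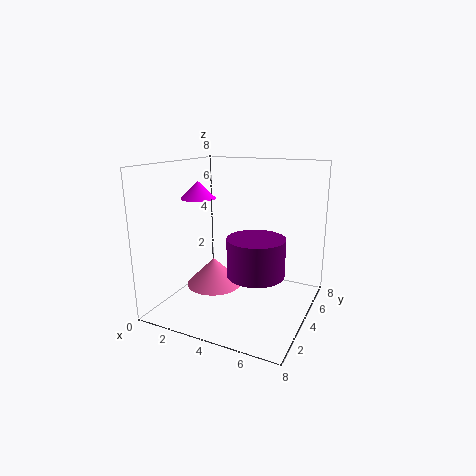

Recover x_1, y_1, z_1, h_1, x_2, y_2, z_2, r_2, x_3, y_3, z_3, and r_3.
x_1 = 1.5
y_1 = 4
z_1 = 6
h_1 = 1
x_2 = 3
y_2 = 3
z_2 = 1.5
r_2 = 1.5
x_3 = 5.5
y_3 = 3
z_3 = 2.5
r_3 = 1.5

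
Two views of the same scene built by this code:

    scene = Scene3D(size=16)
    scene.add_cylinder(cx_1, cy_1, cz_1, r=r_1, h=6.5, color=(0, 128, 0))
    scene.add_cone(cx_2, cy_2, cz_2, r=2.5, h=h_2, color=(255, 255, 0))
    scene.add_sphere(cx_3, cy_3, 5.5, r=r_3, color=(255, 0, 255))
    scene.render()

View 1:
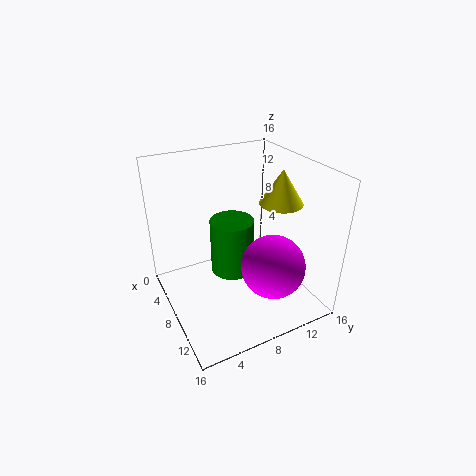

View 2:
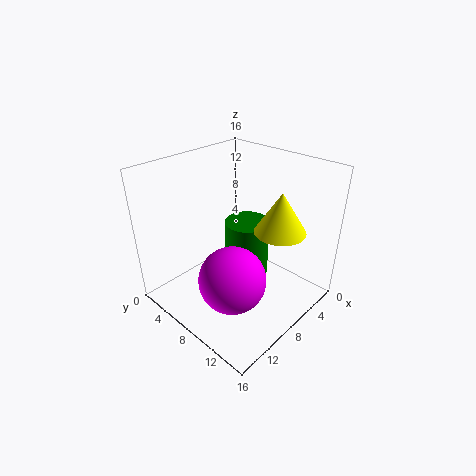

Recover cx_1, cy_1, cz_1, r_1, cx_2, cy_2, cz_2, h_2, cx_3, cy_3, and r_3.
cx_1 = 6.5
cy_1 = 8
cz_1 = 3
r_1 = 2.5
cx_2 = 8
cy_2 = 13.5
cz_2 = 11
h_2 = 4
cx_3 = 11.5
cy_3 = 10.5
r_3 = 3.5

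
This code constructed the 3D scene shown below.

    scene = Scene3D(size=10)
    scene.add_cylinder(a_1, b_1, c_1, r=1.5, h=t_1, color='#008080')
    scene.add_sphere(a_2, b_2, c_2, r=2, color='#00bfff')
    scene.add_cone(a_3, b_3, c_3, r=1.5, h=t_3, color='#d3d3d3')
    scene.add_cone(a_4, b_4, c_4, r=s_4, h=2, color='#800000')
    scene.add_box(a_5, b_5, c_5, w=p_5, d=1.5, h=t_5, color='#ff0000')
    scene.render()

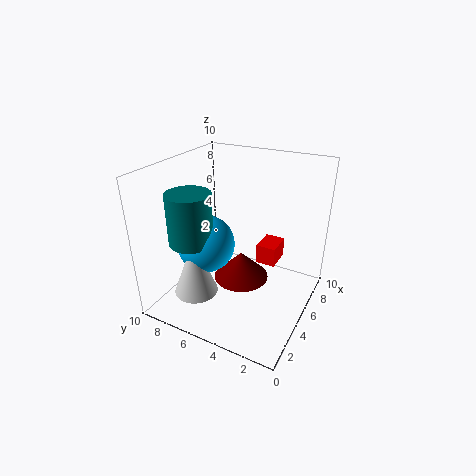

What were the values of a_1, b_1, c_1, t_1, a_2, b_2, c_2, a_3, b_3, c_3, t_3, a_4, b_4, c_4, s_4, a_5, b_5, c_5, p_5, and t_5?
a_1 = 3; b_1 = 7.5; c_1 = 5; t_1 = 3.5; a_2 = 4; b_2 = 7; c_2 = 4.5; a_3 = 2.5; b_3 = 7; c_3 = 1.5; t_3 = 4; a_4 = 5.5; b_4 = 5; c_4 = 1.5; s_4 = 2; a_5 = 7; b_5 = 3; c_5 = 2; p_5 = 2; t_5 = 1.5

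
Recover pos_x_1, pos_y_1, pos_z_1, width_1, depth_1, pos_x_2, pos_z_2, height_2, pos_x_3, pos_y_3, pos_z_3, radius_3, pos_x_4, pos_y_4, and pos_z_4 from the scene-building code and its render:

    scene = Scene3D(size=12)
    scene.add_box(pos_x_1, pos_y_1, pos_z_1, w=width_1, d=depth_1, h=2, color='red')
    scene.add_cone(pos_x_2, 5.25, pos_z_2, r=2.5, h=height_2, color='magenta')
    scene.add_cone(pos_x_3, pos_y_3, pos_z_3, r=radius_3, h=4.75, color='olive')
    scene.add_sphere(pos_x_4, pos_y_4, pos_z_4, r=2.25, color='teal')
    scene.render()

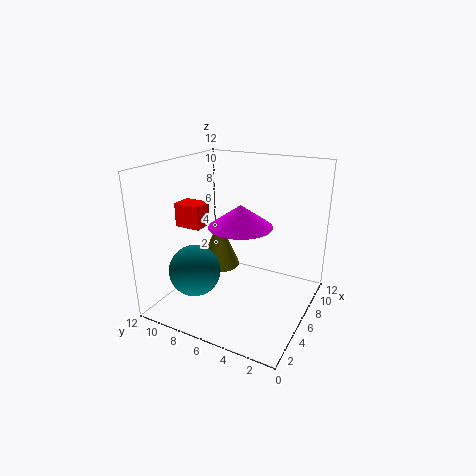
pos_x_1 = 4.25
pos_y_1 = 8.75
pos_z_1 = 6.75
width_1 = 1.75
depth_1 = 2.25
pos_x_2 = 5
pos_z_2 = 7.5
height_2 = 1.75
pos_x_3 = 9.5
pos_y_3 = 10
pos_z_3 = 1
radius_3 = 2
pos_x_4 = 4.5
pos_y_4 = 9.5
pos_z_4 = 2.75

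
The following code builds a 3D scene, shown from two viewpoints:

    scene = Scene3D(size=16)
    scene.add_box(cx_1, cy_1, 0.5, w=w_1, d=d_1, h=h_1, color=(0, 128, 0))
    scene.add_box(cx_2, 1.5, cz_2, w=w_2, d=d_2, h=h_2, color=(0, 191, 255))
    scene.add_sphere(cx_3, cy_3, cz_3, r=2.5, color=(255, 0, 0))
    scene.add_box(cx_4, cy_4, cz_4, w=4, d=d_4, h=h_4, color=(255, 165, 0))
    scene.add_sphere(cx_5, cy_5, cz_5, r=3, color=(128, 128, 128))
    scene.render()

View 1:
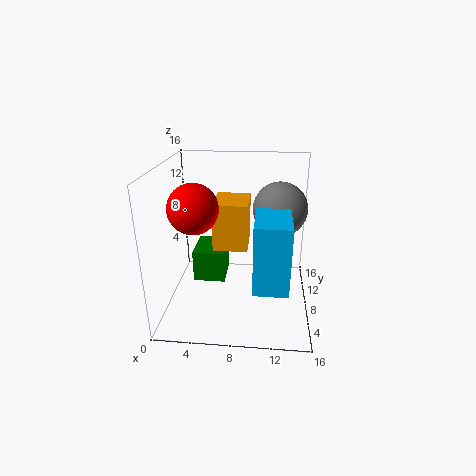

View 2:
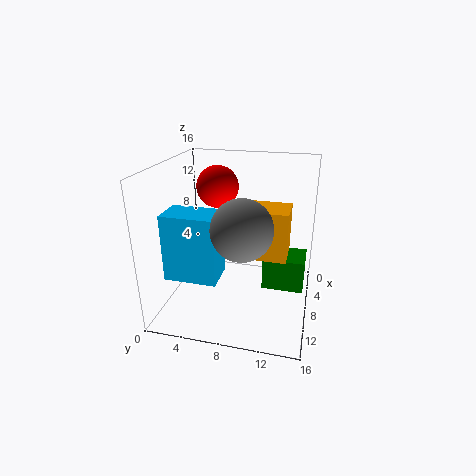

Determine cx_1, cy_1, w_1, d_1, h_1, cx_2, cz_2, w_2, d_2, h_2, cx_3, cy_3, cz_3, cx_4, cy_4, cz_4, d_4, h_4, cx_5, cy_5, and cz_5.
cx_1 = 2
cy_1 = 10.5
w_1 = 4
d_1 = 5
h_1 = 4
cx_2 = 10
cz_2 = 5
w_2 = 3.5
d_2 = 5.5
h_2 = 7
cx_3 = 4
cy_3 = 4.5
cz_3 = 12.5
cx_4 = 5
cy_4 = 8.5
cz_4 = 6
d_4 = 5
h_4 = 5.5
cx_5 = 12.5
cy_5 = 9.5
cz_5 = 11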